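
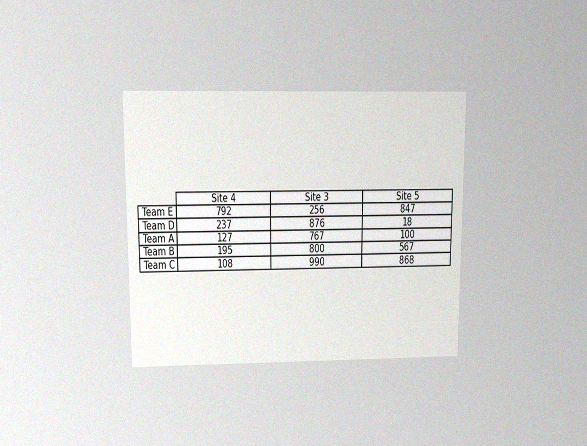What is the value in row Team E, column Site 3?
The chart is viewed at a slight angle, with some photo noise. The (Team E, Site 3) cell reads 256.

256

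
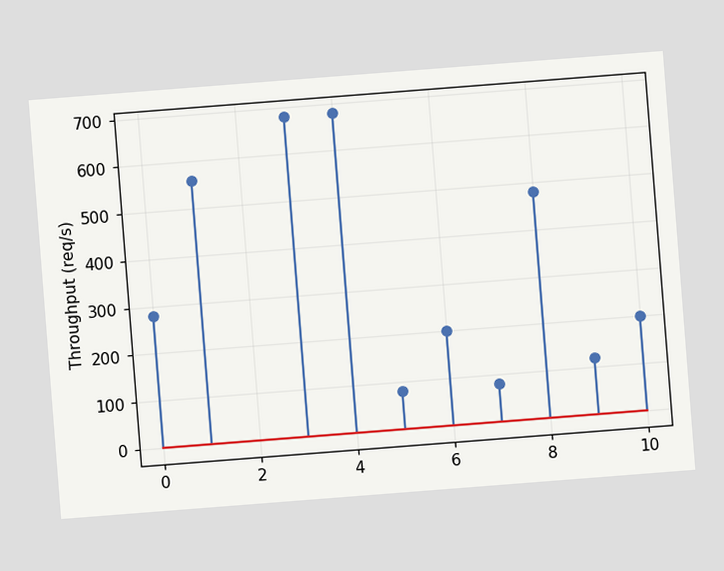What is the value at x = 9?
120req/s

The chart is tilted about 4° counter-clockwise. The stem at x=9 reaches 120req/s.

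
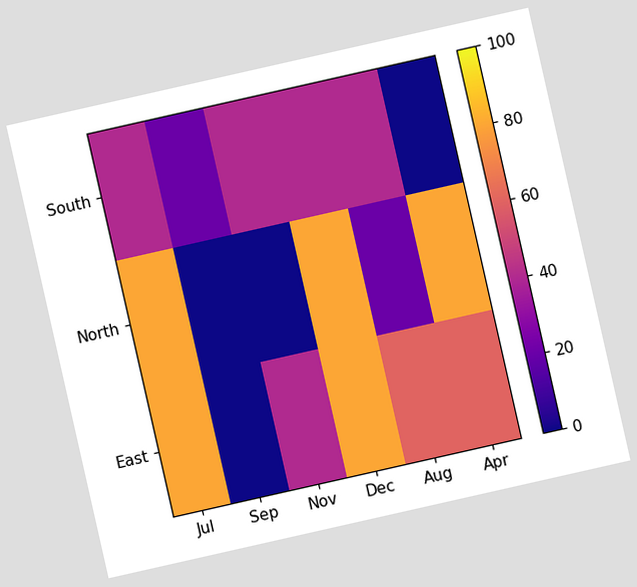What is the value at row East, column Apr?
The chart is tilted about 13° counter-clockwise. Matching cell (East, Apr) against the colorbar gives 60.

60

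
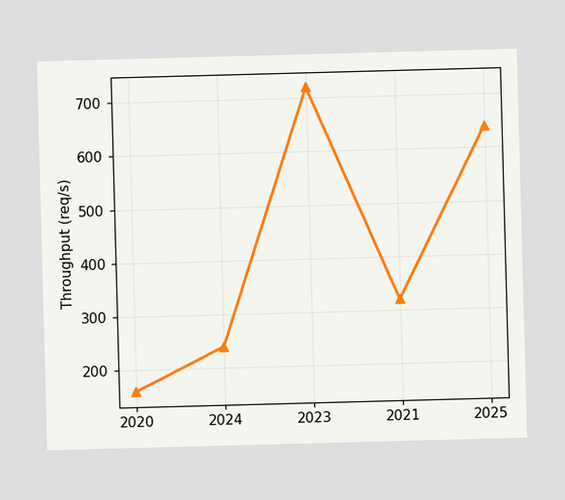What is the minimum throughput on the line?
160req/s

The lowest point is at 2020, and reading across to the y-axis gives 160req/s.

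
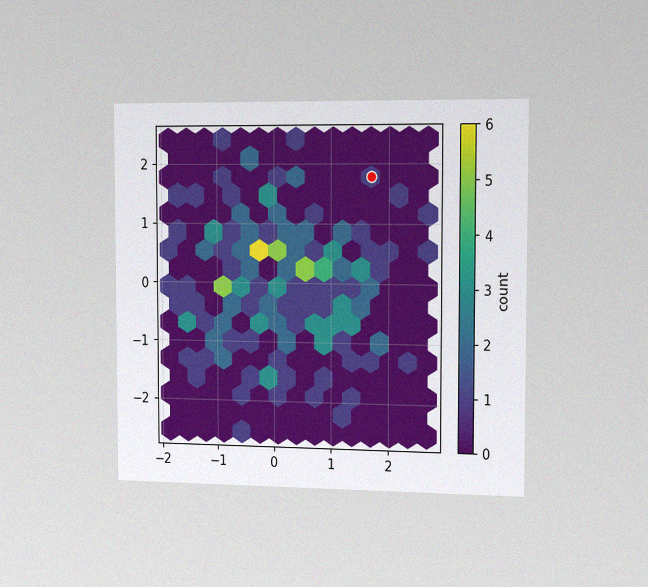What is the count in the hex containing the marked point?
1

The chart is viewed slightly from the right, with some photo noise. The marked hex reads 1 on the colorbar.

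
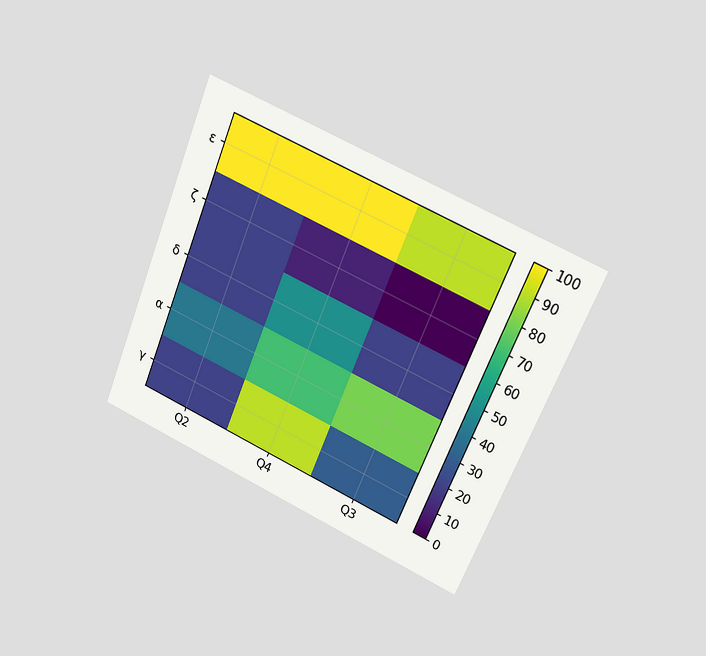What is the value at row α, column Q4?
The chart is tilted about 22° clockwise and viewed at a slight angle. Matching cell (α, Q4) against the colorbar gives 70.

70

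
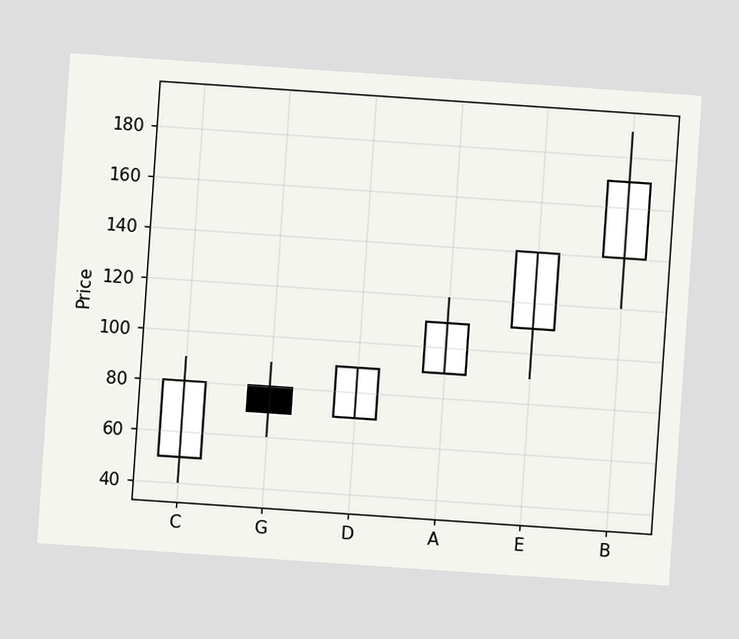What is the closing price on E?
The chart is tilted about 4° clockwise. The E candle closes at 140.

140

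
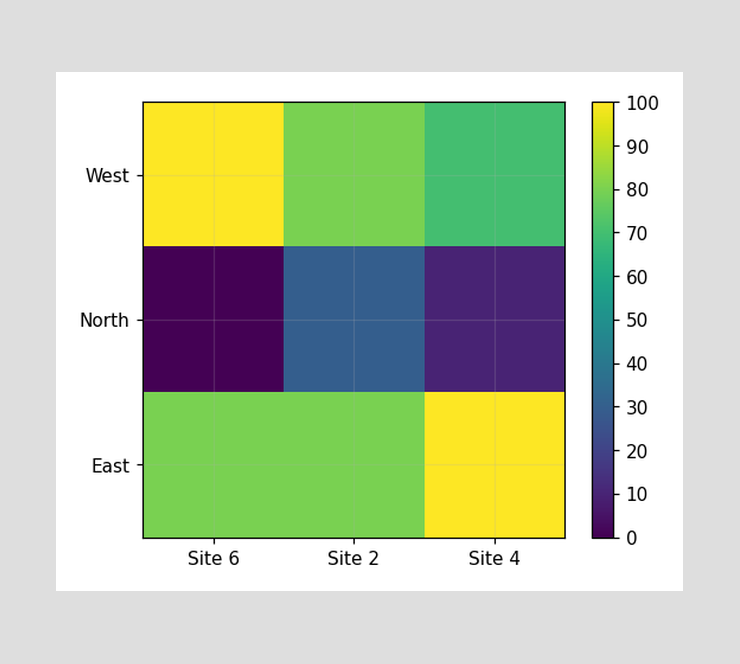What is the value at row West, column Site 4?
Matching cell (West, Site 4) against the colorbar gives 70.

70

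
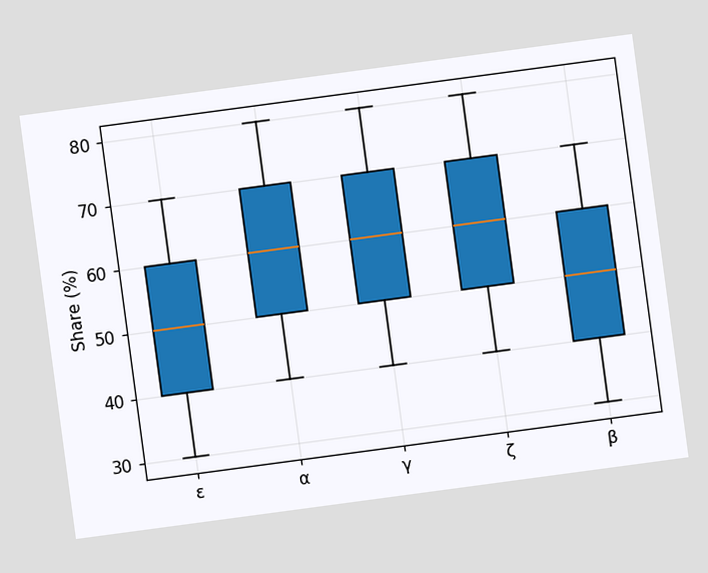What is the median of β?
50%

The chart is tilted about 8° counter-clockwise. The median line in the β box sits at 50%.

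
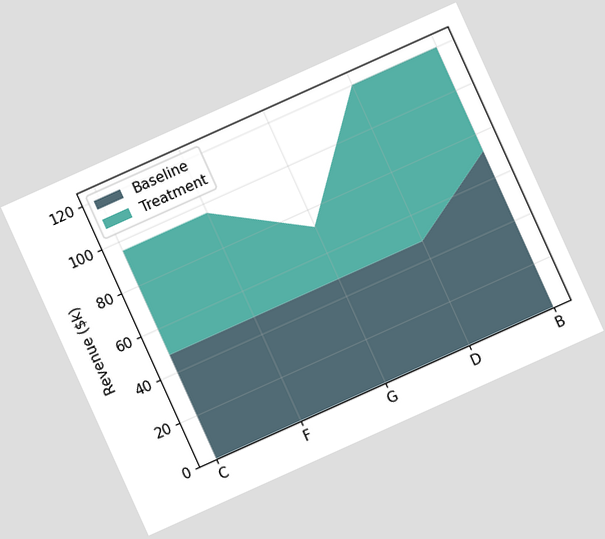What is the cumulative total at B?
The chart is tilted about 24° counter-clockwise. The stacked total at B reaches $120k.

$120k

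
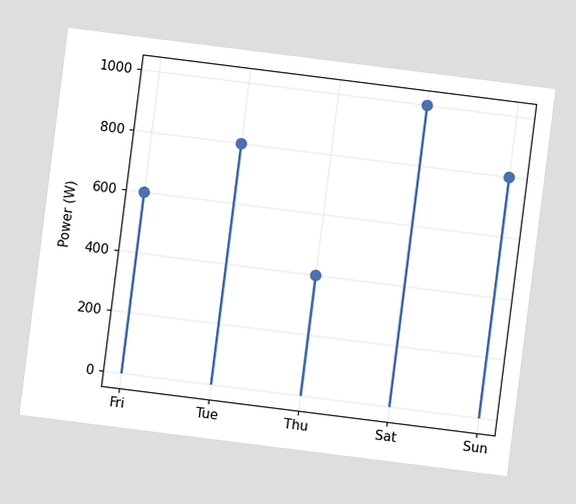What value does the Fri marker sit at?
The chart is tilted about 7° clockwise. The Fri marker sits at 600W.

600W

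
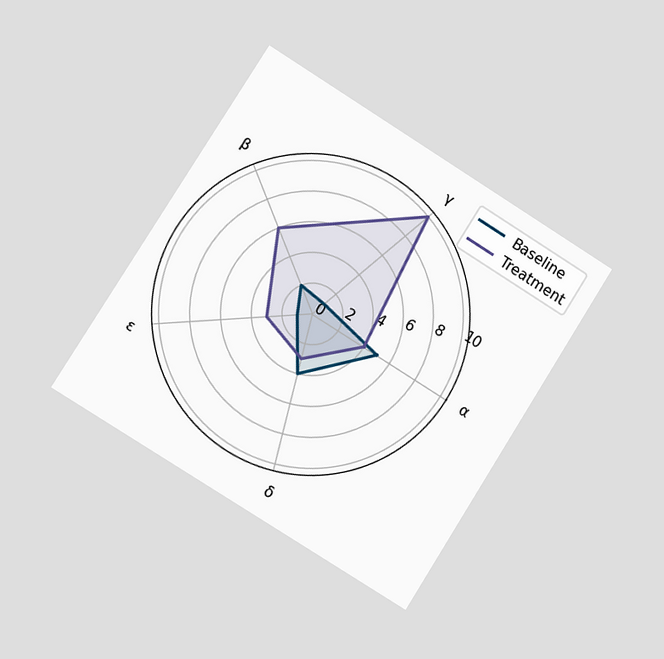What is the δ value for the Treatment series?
3

The chart is tilted about 32° clockwise and viewed slightly from the left. On the δ axis, Treatment reaches 3.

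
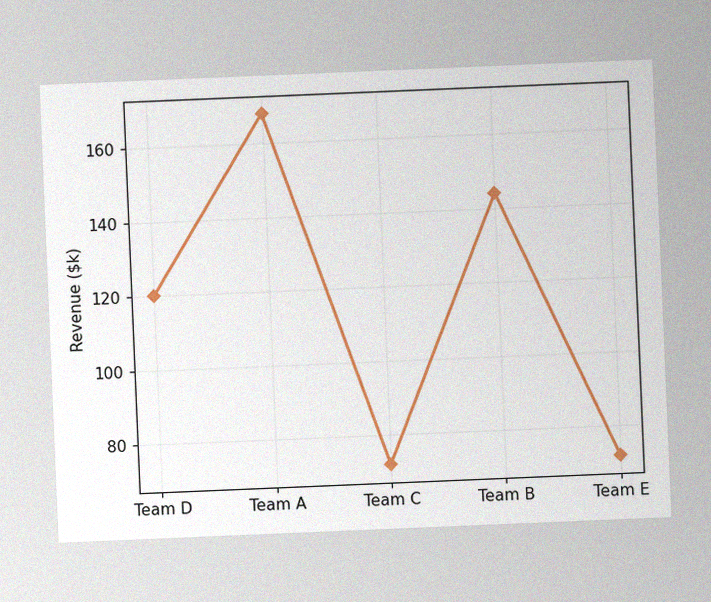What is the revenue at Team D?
$120k

The chart is tilted about 2° counter-clockwise, with some photo noise. At Team D, the line is at $120k.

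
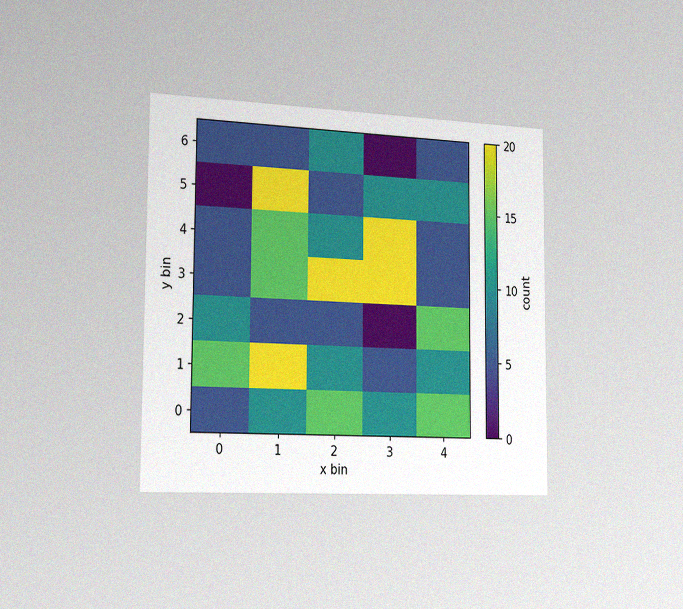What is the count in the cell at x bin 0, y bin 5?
0

The chart is viewed slightly from the left, with some photo noise. Matching the cell (0, 5) against the colorbar gives 0.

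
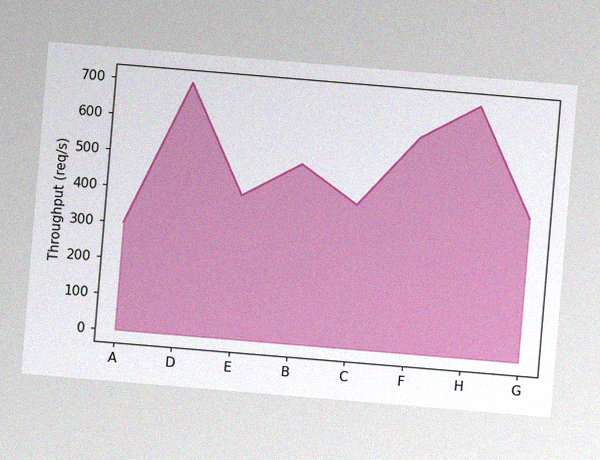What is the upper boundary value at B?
The chart is tilted about 5° clockwise, with some photo noise. At B the upper boundary is at 500req/s.

500req/s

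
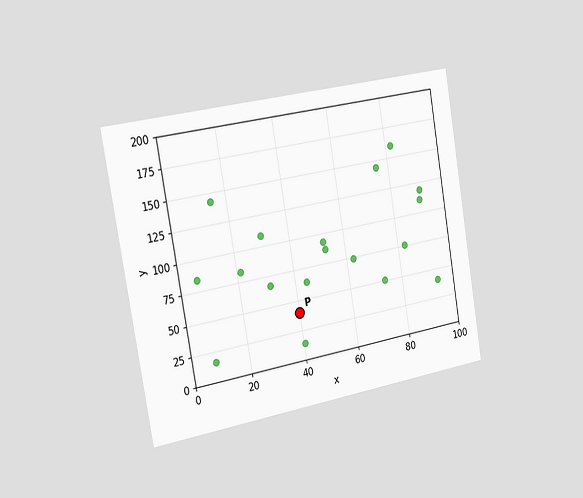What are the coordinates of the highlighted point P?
(40, 40)

The chart is tilted about 10° counter-clockwise and viewed slightly from the left. Following the gridlines from P to each axis, P sits at (40, 40).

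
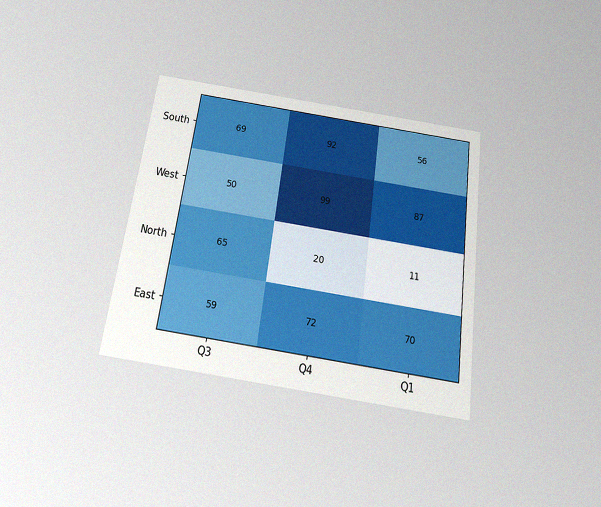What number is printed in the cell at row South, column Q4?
92

The chart is tilted about 8° clockwise and viewed slightly from below, with some photo noise. The (South, Q4) cell reads 92.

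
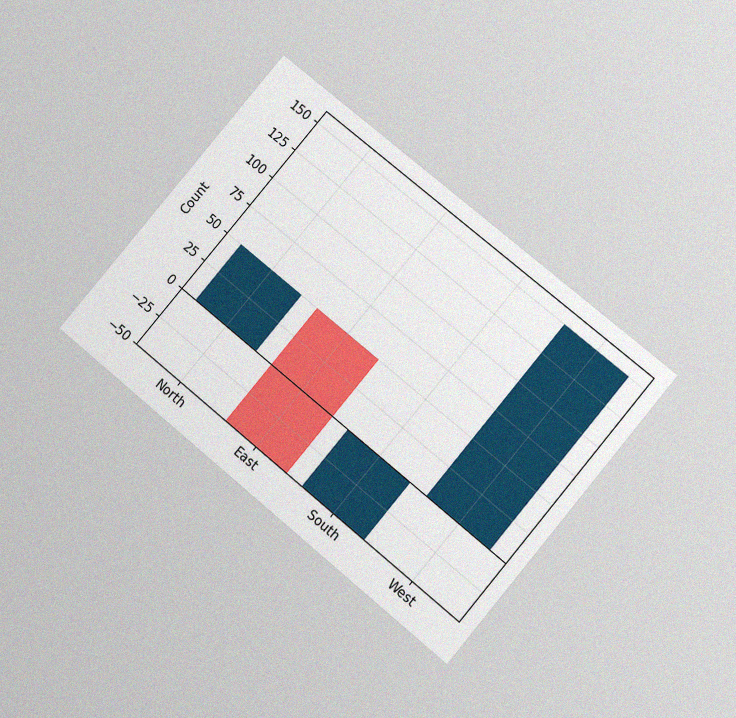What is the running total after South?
0

The chart is tilted about 40° clockwise and viewed slightly from below, with some photo noise. After South the running total reaches 0.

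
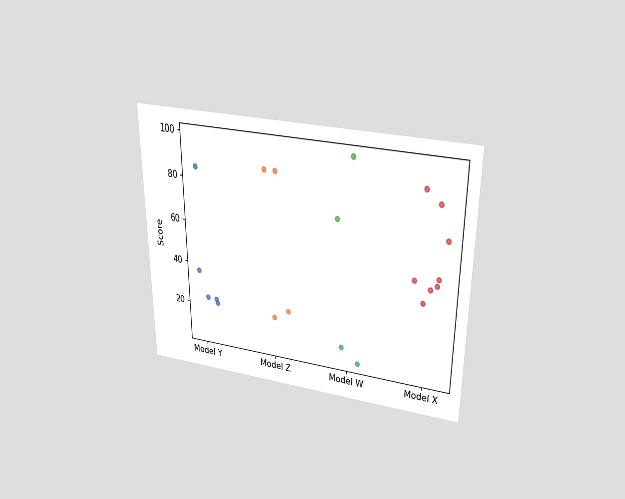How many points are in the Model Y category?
5

The chart is viewed slightly from above. Counting the markers in the Model Y column gives 5.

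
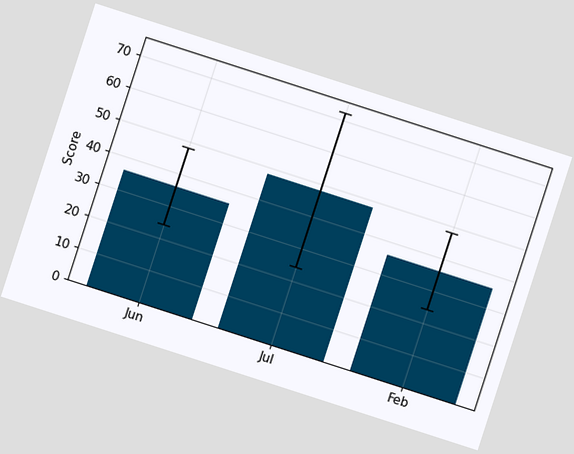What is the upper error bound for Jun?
48

The chart is tilted about 18° clockwise. The Jun bar's upper whisker reaches 48.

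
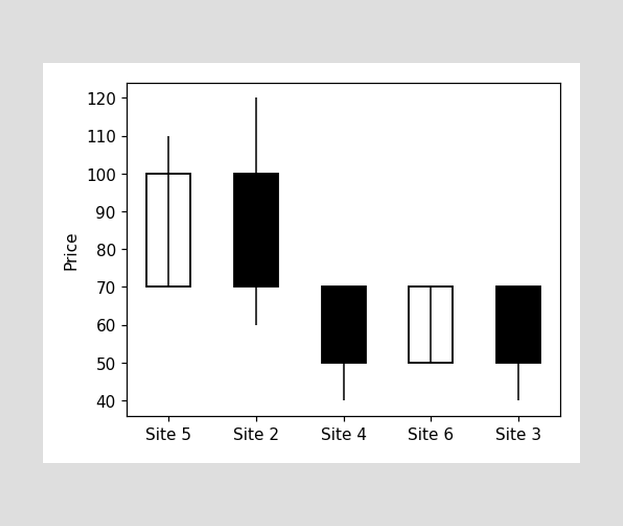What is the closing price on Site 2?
The Site 2 candle closes at 70.

70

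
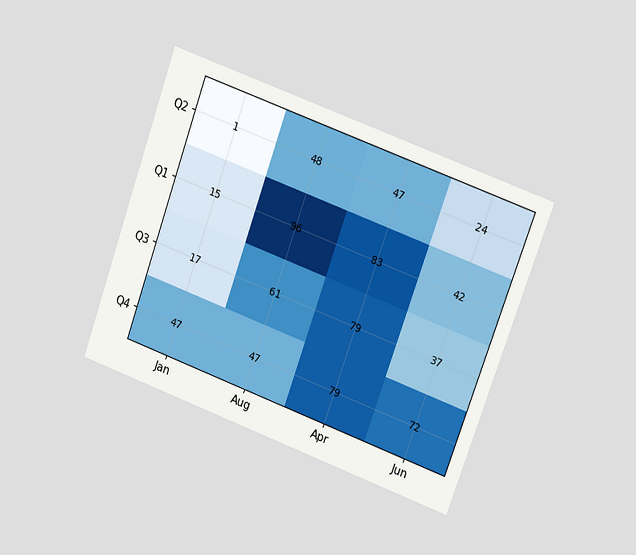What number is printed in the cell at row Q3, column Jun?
37

The chart is tilted about 20° clockwise and viewed at a slight angle. The (Q3, Jun) cell reads 37.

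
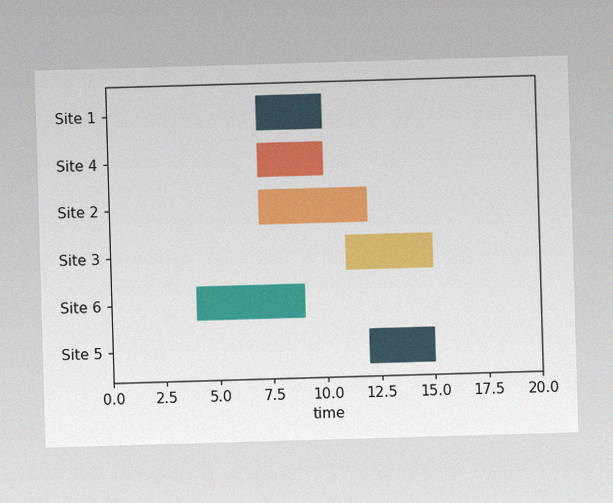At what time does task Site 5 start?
The image has some photo noise and uneven lighting. The Site 5 bar begins at t=12.

12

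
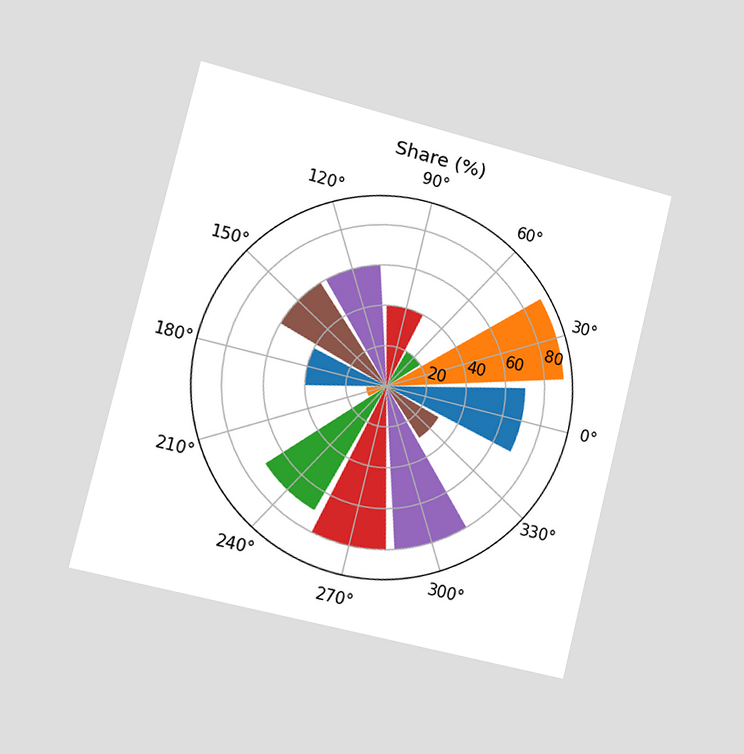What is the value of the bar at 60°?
The chart is tilted about 14° clockwise and viewed slightly from the left. The bar at 60° reaches 20% on the radial axis.

20%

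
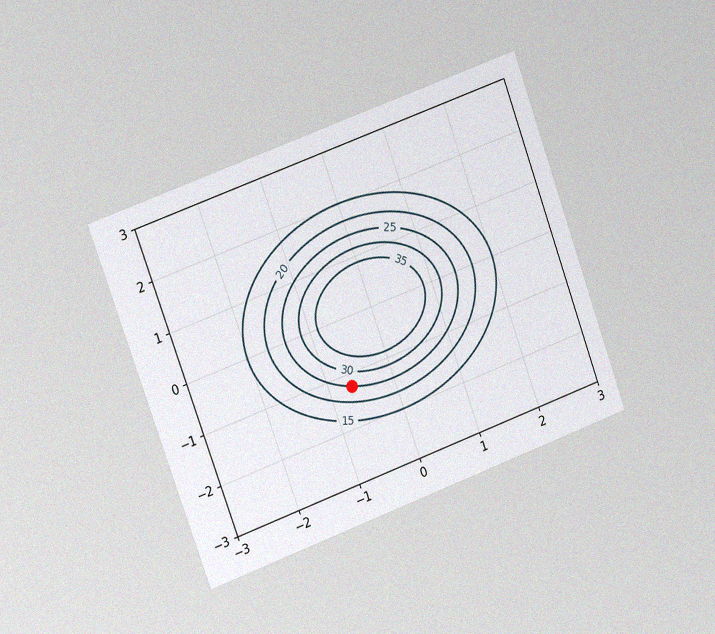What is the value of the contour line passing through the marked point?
25

The chart is tilted about 20° counter-clockwise and viewed slightly from the left, with some photo noise. The marked point sits on the contour labelled 25.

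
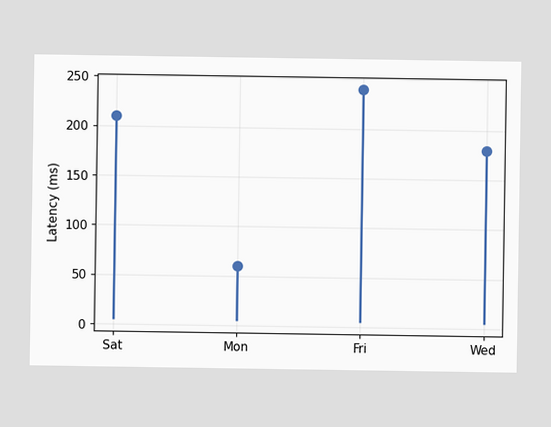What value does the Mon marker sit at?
The Mon marker sits at 60ms.

60ms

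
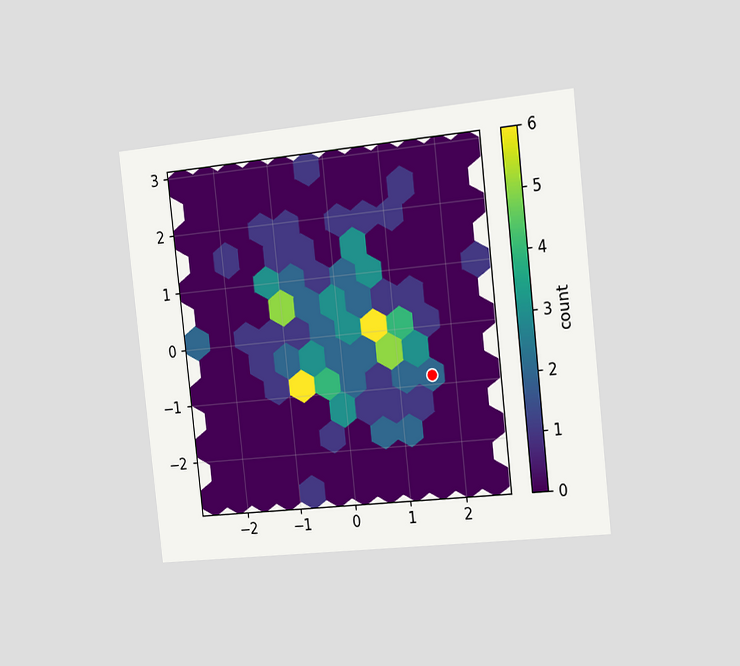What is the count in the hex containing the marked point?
The chart is tilted about 6° counter-clockwise and viewed slightly from the right. The marked hex reads 2 on the colorbar.

2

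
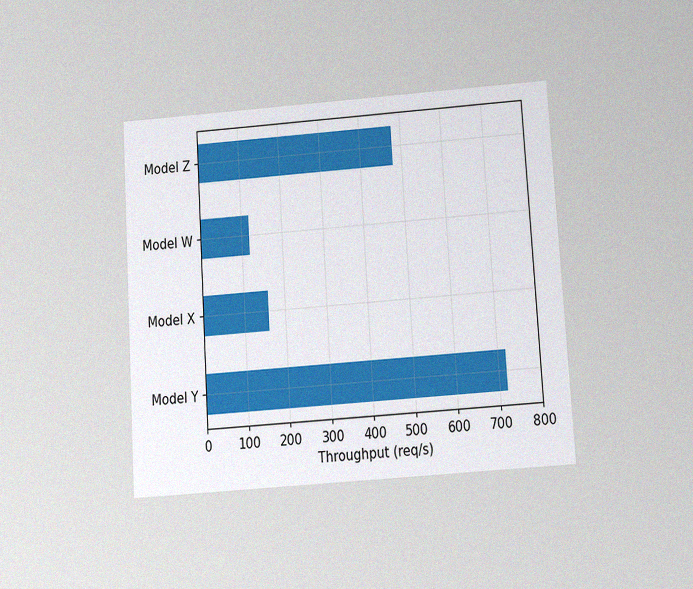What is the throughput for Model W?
The chart is tilted about 4° counter-clockwise and viewed slightly from below, with some photo noise. Reading along the chart's x-axis, the Model W bar reaches 120req/s.

120req/s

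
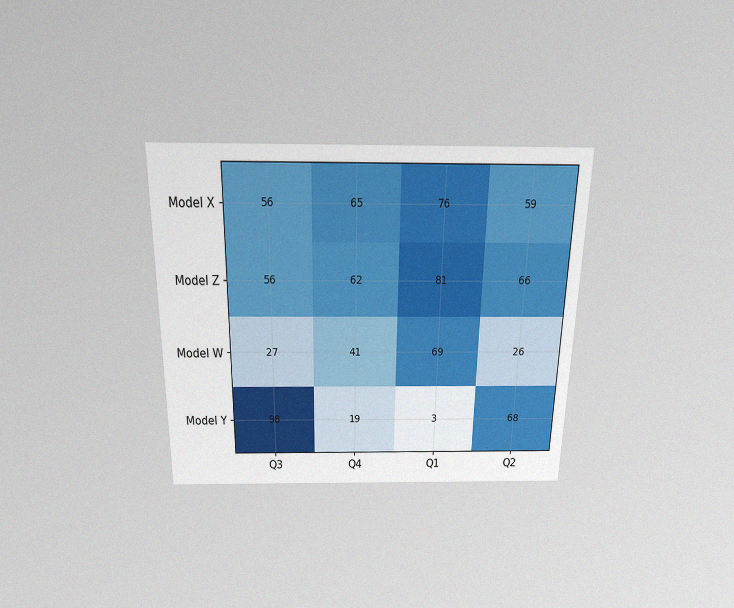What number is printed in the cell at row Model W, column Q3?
27

The chart is viewed slightly from above, with some photo noise. The (Model W, Q3) cell reads 27.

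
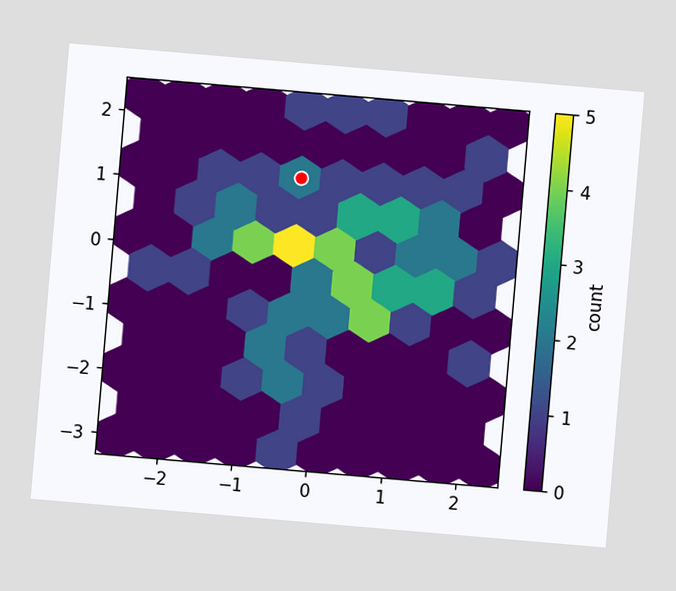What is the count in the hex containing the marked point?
The chart is tilted about 5° clockwise. The marked hex reads 2 on the colorbar.

2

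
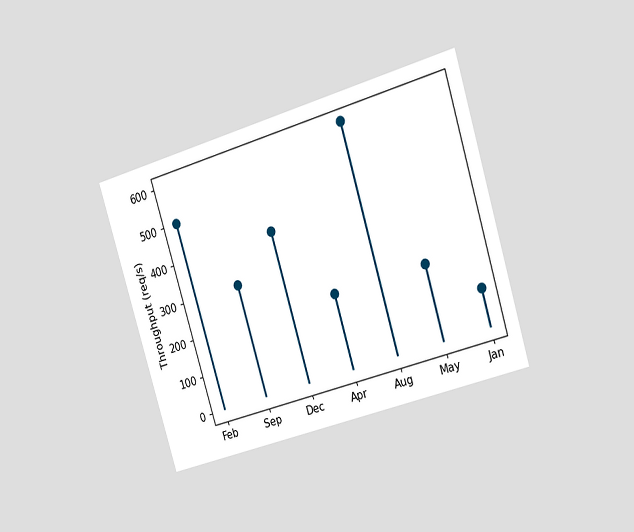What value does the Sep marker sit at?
300req/s

The chart is tilted about 17° counter-clockwise and viewed slightly from the right. The Sep marker sits at 300req/s.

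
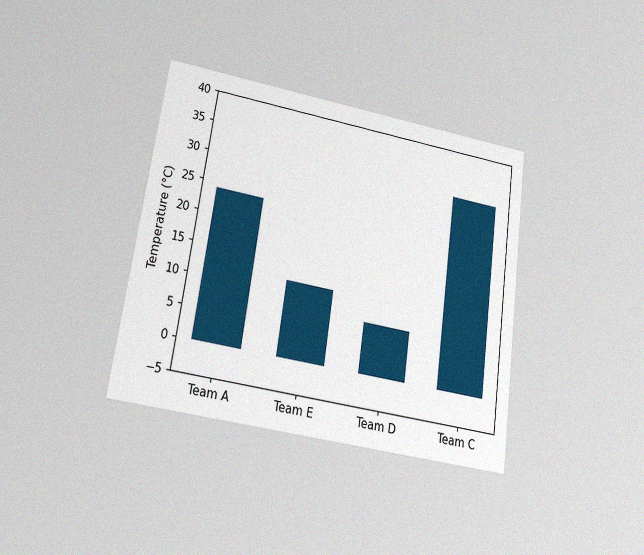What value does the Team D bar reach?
The chart is tilted about 8° clockwise and viewed at a slight angle, with some photo noise. Reading along the chart's y-axis, the Team D bar reaches 8°C.

8°C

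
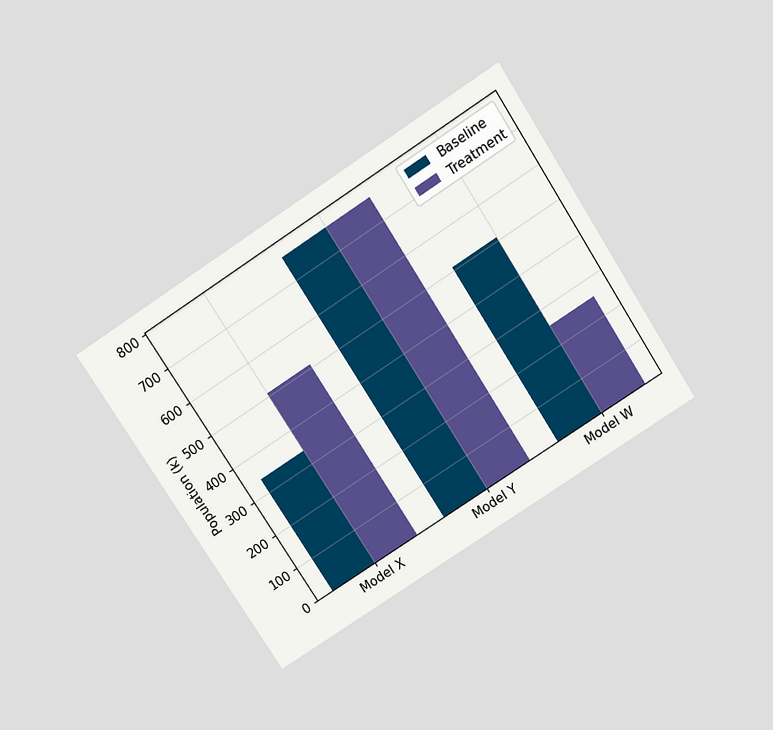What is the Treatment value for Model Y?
The chart is tilted about 33° counter-clockwise and viewed slightly from above. The Treatment bar at Model Y reaches 765k on the y-axis.

765k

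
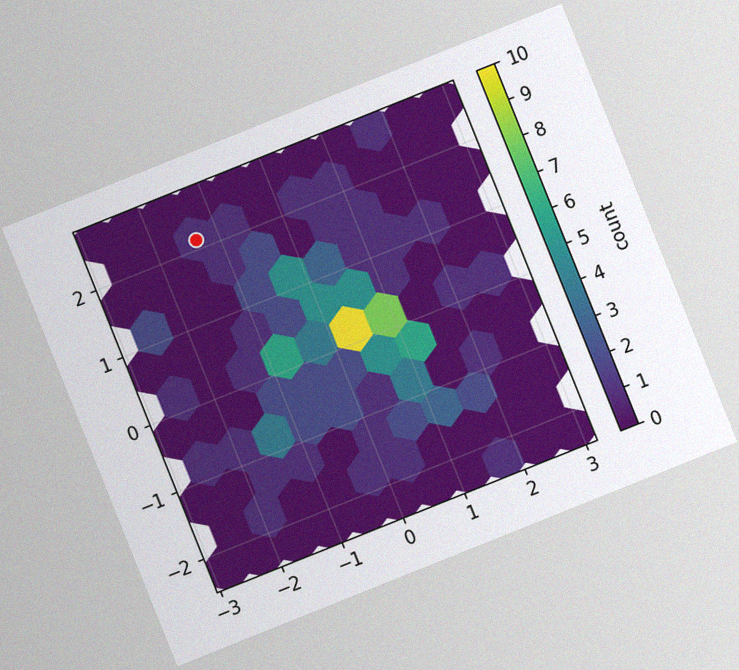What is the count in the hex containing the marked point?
The chart is tilted about 22° counter-clockwise, with some photo noise. The marked hex reads 1 on the colorbar.

1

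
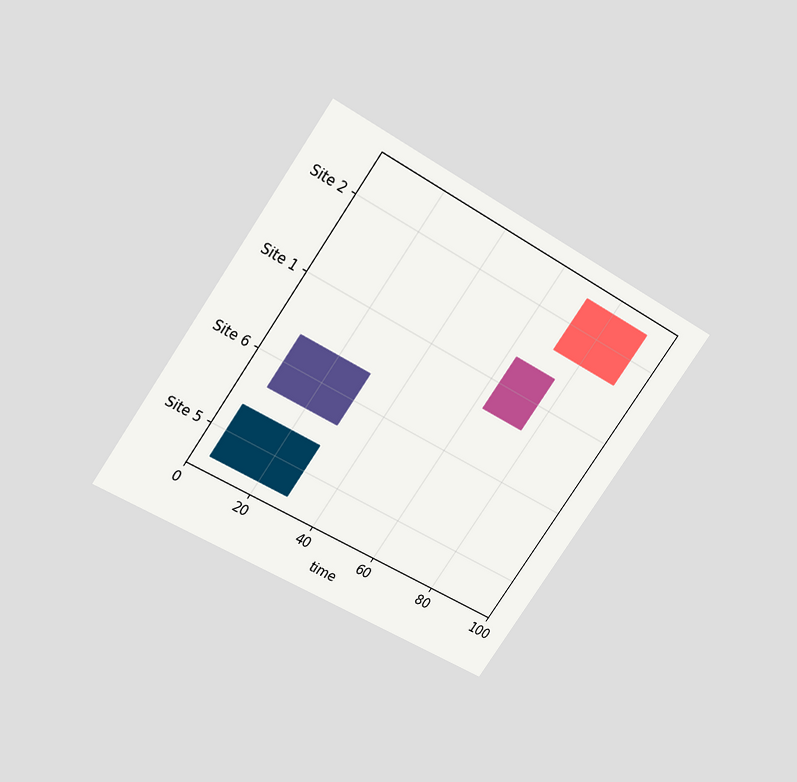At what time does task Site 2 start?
The chart is tilted about 35° clockwise and viewed slightly from above. The Site 2 bar begins at t=71.

71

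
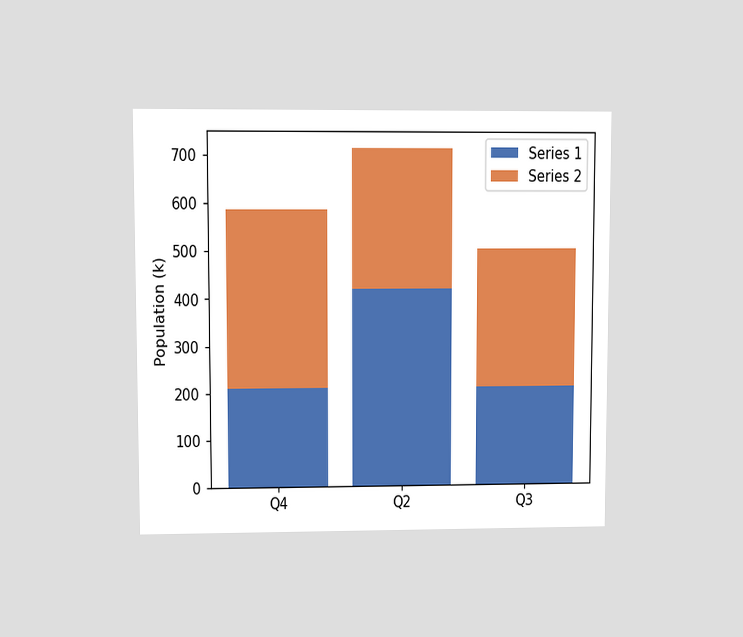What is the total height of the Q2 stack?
714k

The chart is viewed at a slight angle. The Q2 stack's top reaches 714k on the y-axis.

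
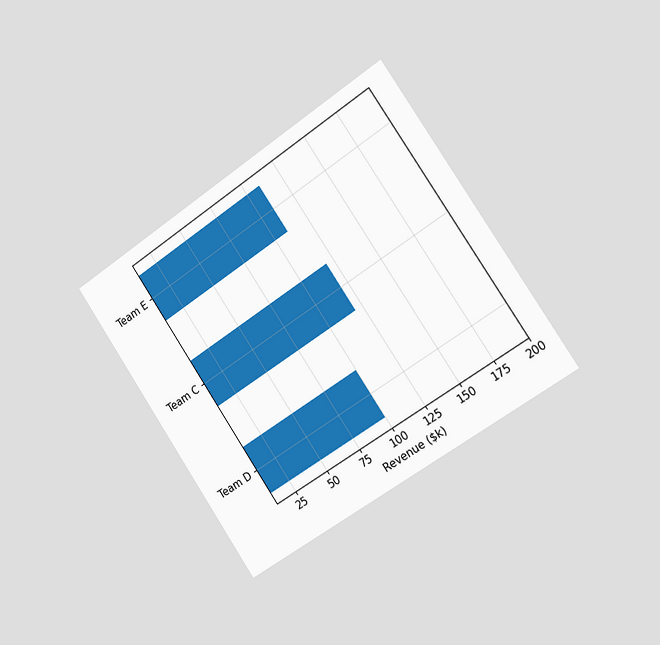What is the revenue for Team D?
$100k

The chart is tilted about 34° counter-clockwise and viewed slightly from the right. Reading along the chart's x-axis, the Team D bar reaches $100k.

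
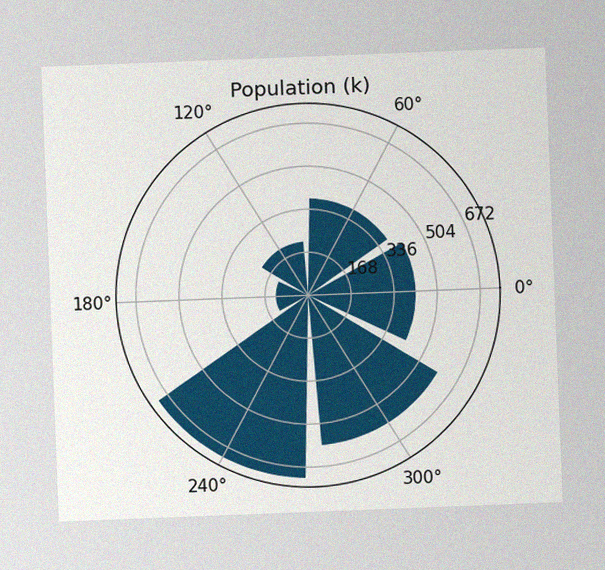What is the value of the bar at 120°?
The chart is tilted about 2° counter-clockwise, with some photo noise. The bar at 120° reaches 210k on the radial axis.

210k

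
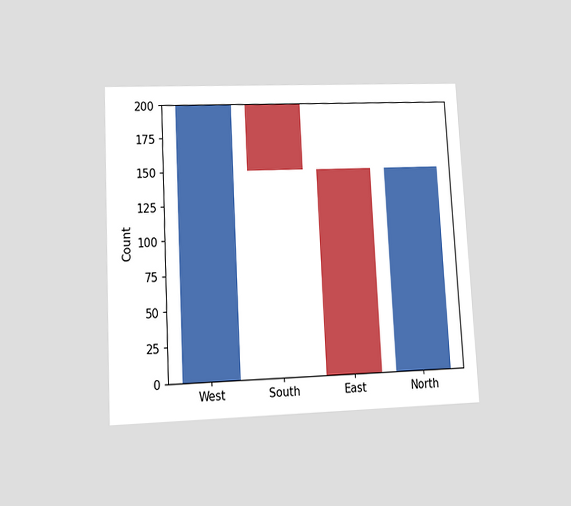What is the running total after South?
The chart is tilted about 3° counter-clockwise and viewed at a slight angle. After South the running total reaches 150.

150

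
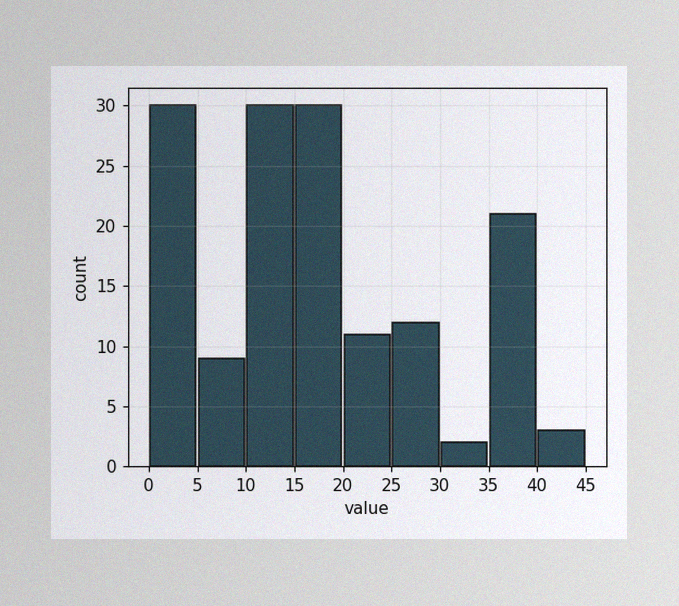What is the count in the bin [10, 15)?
The image has some photo noise and uneven lighting. The [10, 15) bin has height 30.

30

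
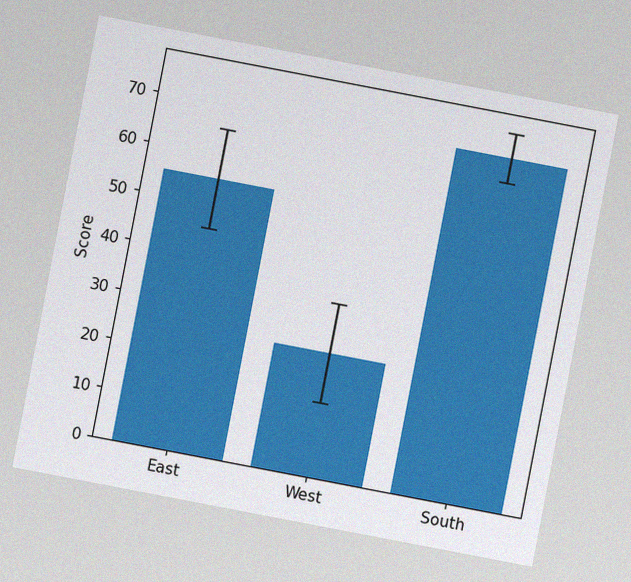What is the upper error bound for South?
The chart is tilted about 11° clockwise, with some photo noise. The South bar's upper whisker reaches 75.

75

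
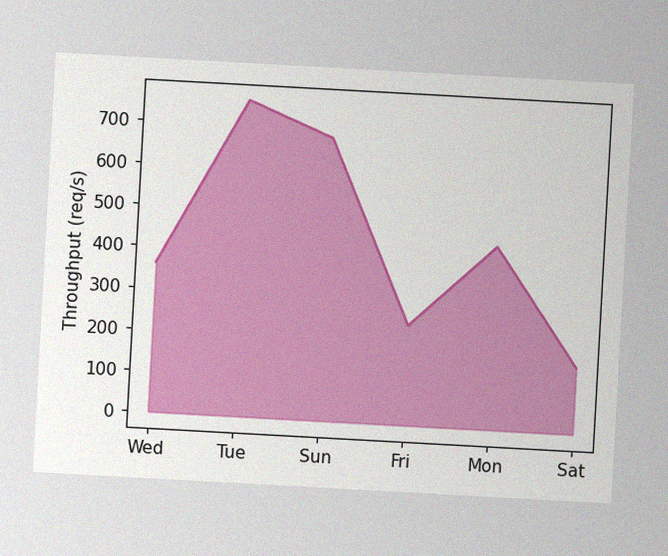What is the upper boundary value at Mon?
440req/s

The chart is tilted about 3° clockwise, with some photo noise. At Mon the upper boundary is at 440req/s.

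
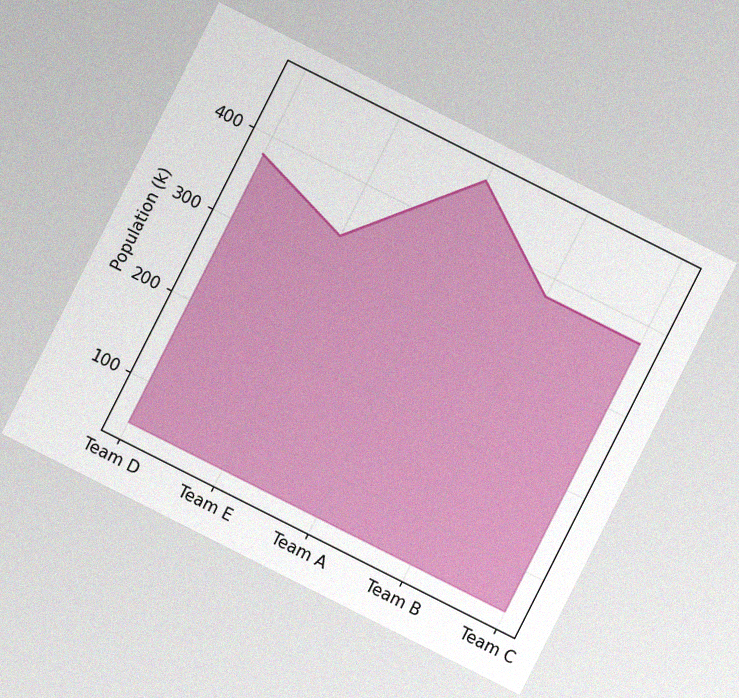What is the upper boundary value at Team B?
378k

The chart is tilted about 27° clockwise, with some photo noise. At Team B the upper boundary is at 378k.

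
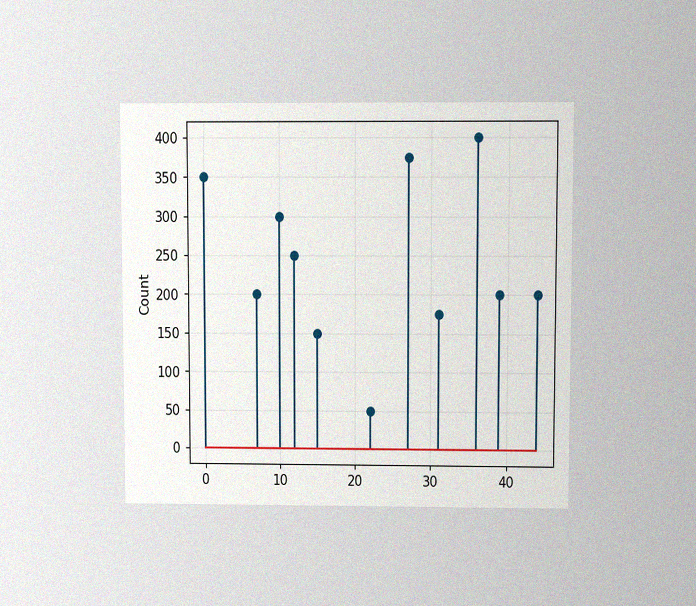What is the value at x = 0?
350

The chart is viewed at a slight angle, with some photo noise. The stem at x=0 reaches 350.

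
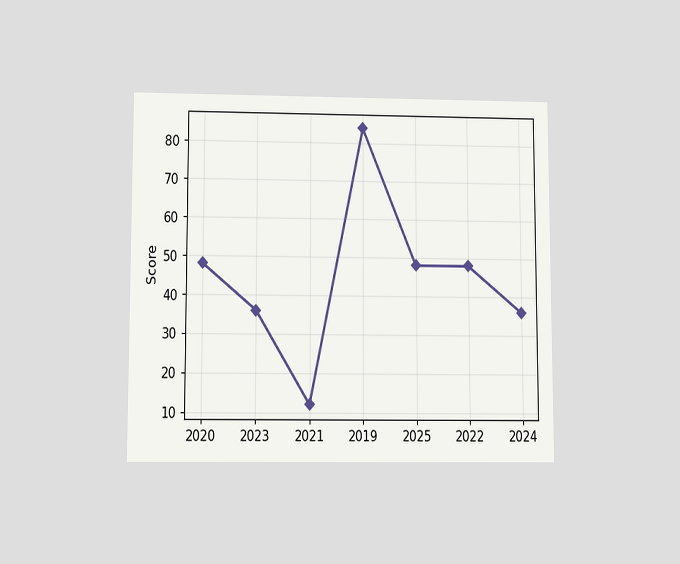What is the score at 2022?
The chart is viewed slightly from below. At 2022, the line is at 48.

48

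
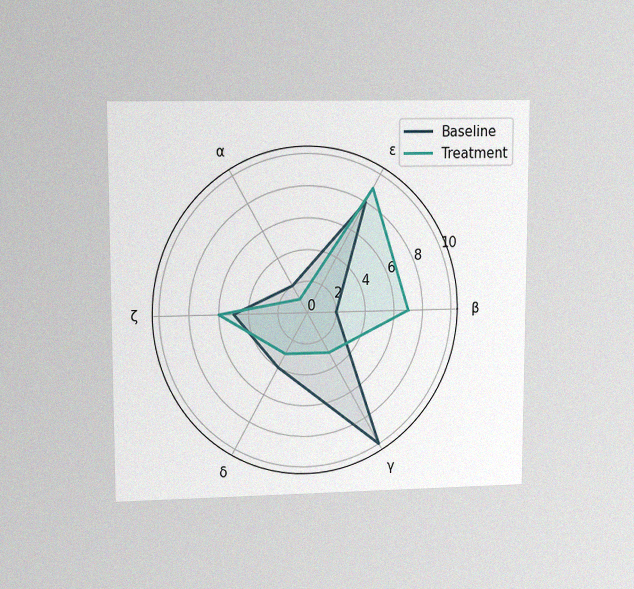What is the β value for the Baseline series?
The chart is viewed at a slight angle, with some photo noise. On the β axis, Baseline reaches 2.

2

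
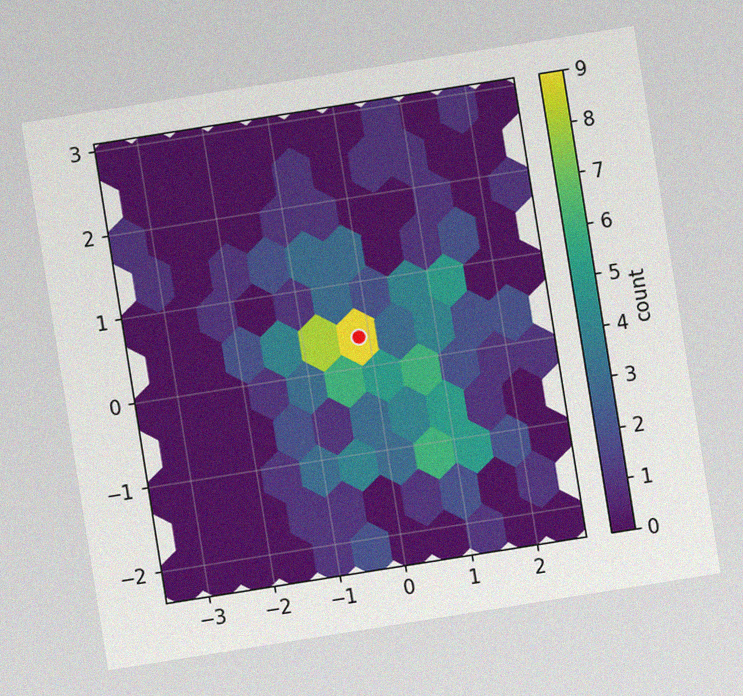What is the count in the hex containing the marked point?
The chart is tilted about 9° counter-clockwise, with some photo noise. The marked hex reads 9 on the colorbar.

9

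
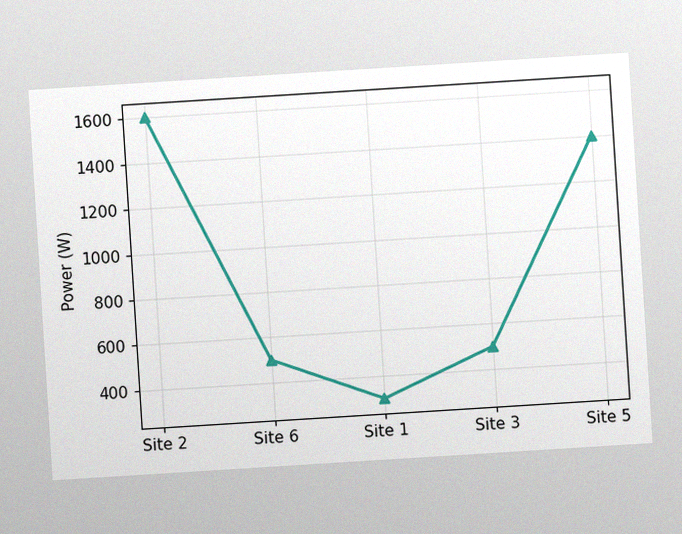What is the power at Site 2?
The chart is tilted about 4° counter-clockwise, with some photo noise. At Site 2, the line is at 1600W.

1600W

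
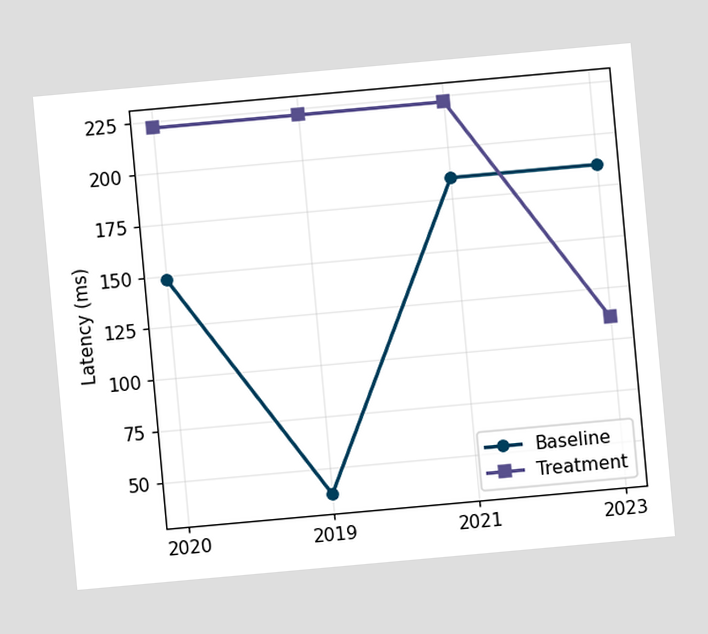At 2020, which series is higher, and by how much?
The chart is tilted about 5° counter-clockwise. At 2020, Treatment sits above the other line by 74ms.

Treatment, by 74ms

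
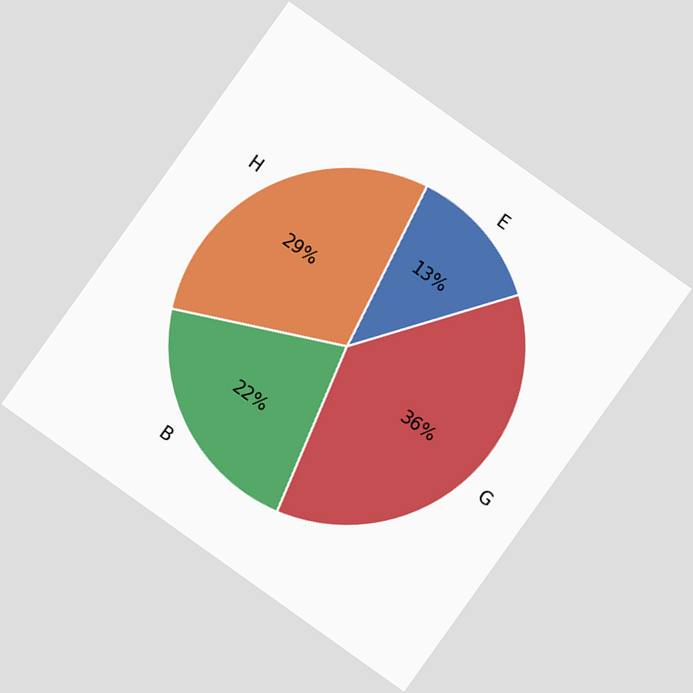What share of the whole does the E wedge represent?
The chart is tilted about 36° clockwise. The E slice takes up 13% of the pie.

13%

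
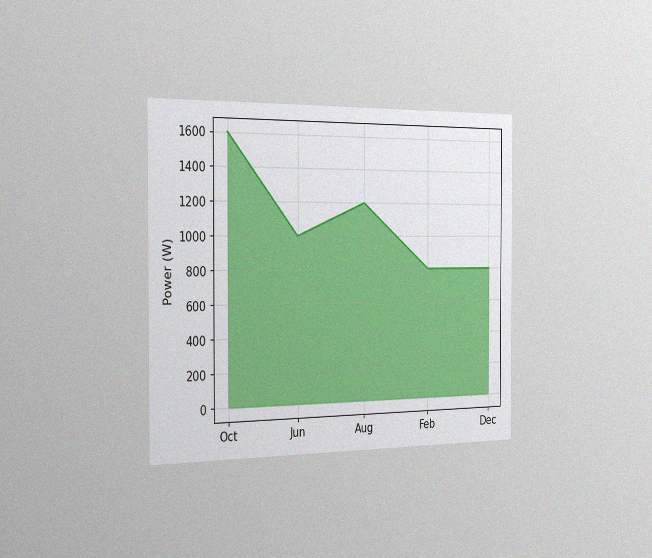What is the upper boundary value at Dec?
800W

The chart is viewed slightly from the left, with some photo noise. At Dec the upper boundary is at 800W.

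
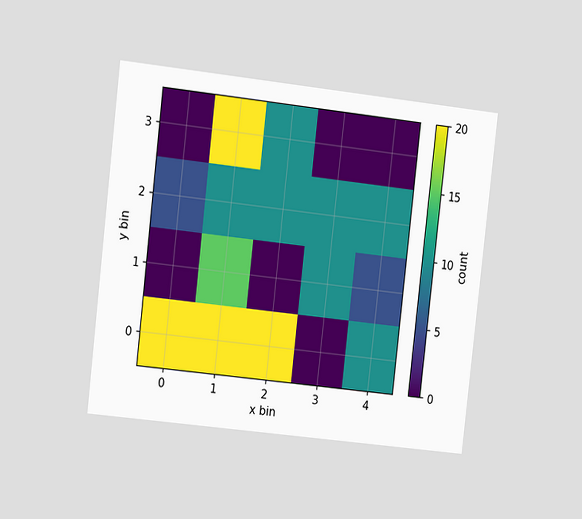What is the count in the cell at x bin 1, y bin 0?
The chart is tilted about 6° clockwise and viewed at a slight angle. Matching the cell (1, 0) against the colorbar gives 20.

20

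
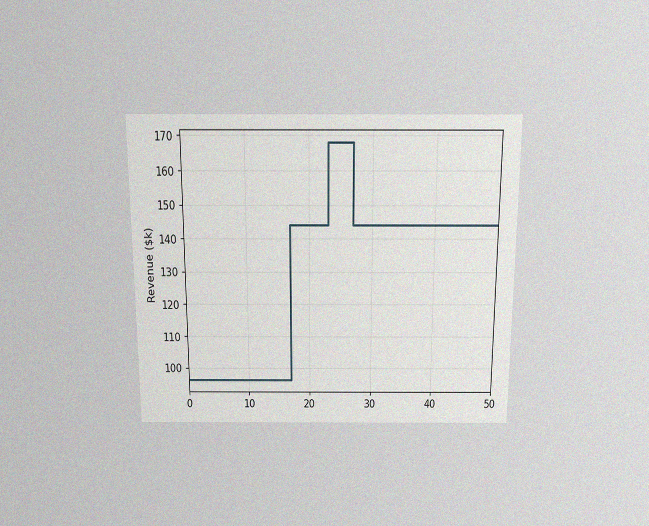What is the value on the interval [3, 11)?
$96k

The chart is viewed slightly from above, with some photo noise. On [3, 11) the step sits at $96k.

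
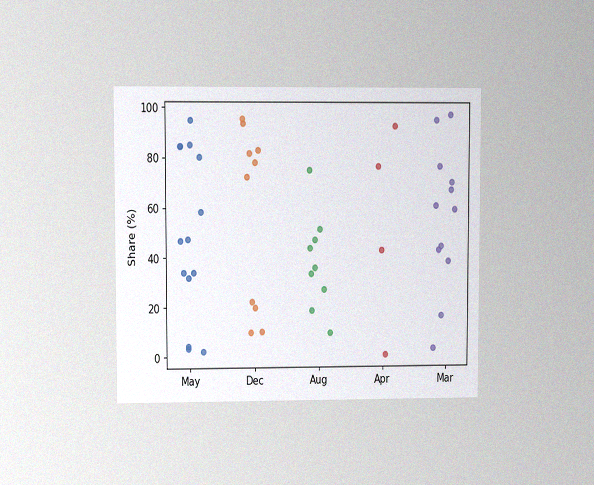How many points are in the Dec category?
10

The chart is viewed at a slight angle, with some photo noise. Counting the markers in the Dec column gives 10.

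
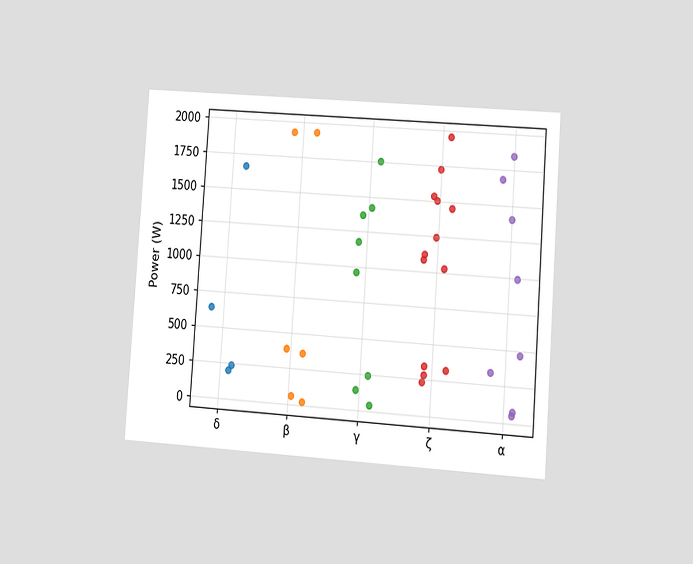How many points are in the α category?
8

The chart is tilted about 4° clockwise and viewed at a slight angle. Counting the markers in the α column gives 8.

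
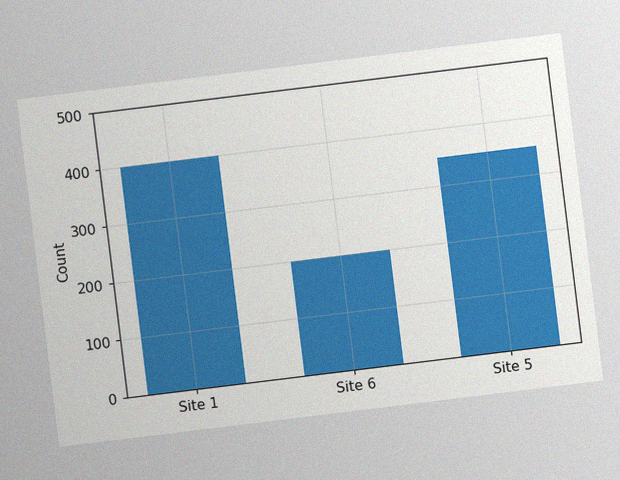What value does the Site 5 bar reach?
The chart is tilted about 7° counter-clockwise, with some photo noise. Reading along the chart's y-axis, the Site 5 bar reaches 350.

350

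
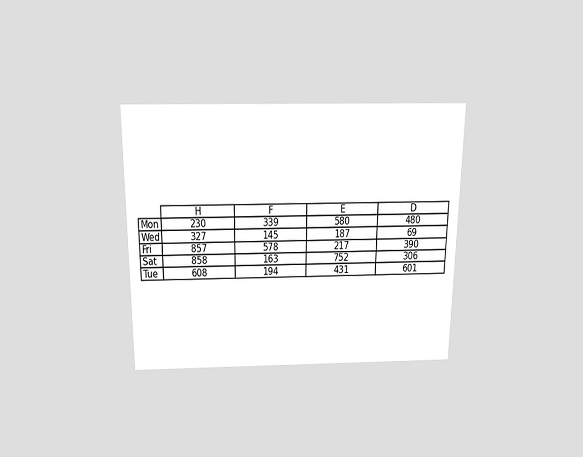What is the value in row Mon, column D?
The chart is viewed slightly from above. The (Mon, D) cell reads 480.

480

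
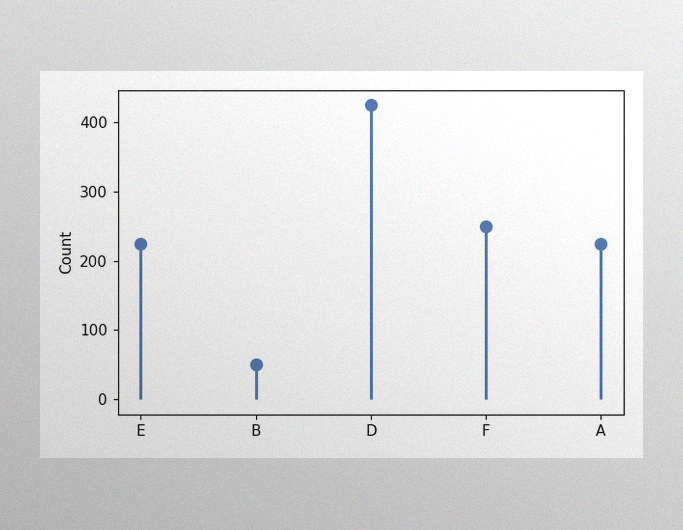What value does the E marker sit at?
The image has some photo noise and uneven lighting. The E marker sits at 225.

225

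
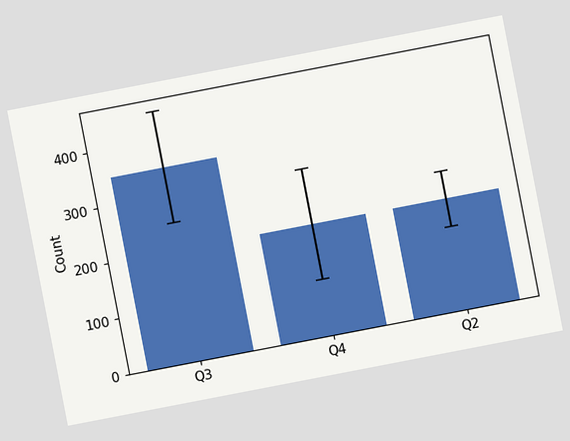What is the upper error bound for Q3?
The chart is tilted about 11° counter-clockwise. The Q3 bar's upper whisker reaches 450.

450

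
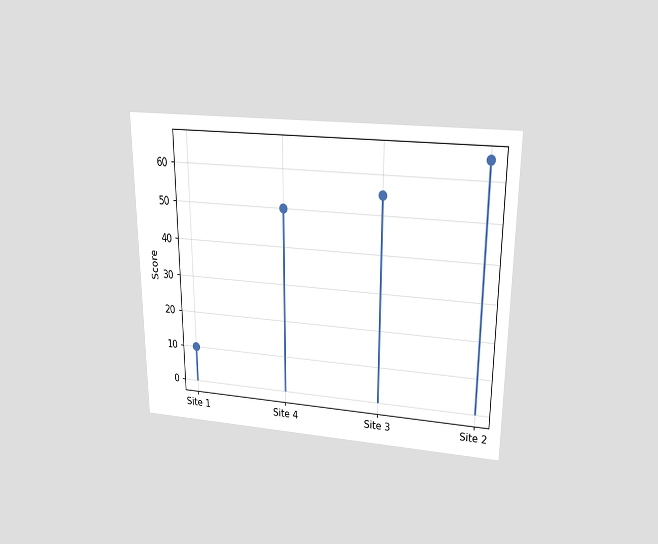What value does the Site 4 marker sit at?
The chart is viewed slightly from above. The Site 4 marker sits at 50.

50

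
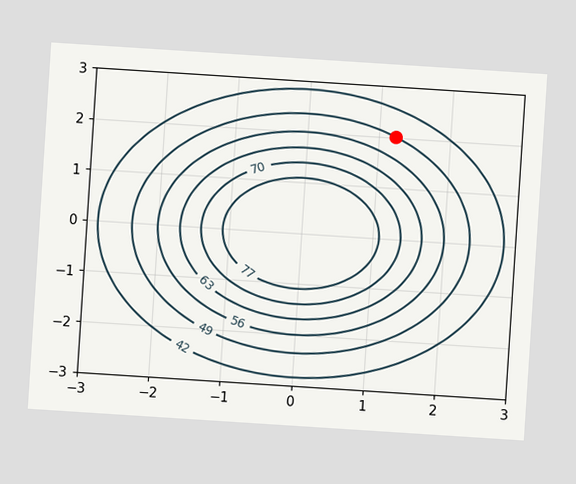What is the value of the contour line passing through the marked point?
The chart is tilted about 4° clockwise. The marked point sits on the contour labelled 49.

49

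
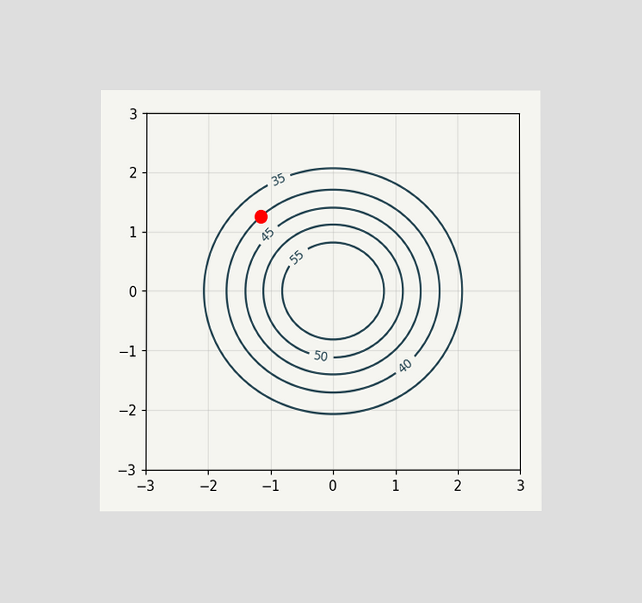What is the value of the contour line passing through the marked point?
The chart is viewed at a slight angle. The marked point sits on the contour labelled 40.

40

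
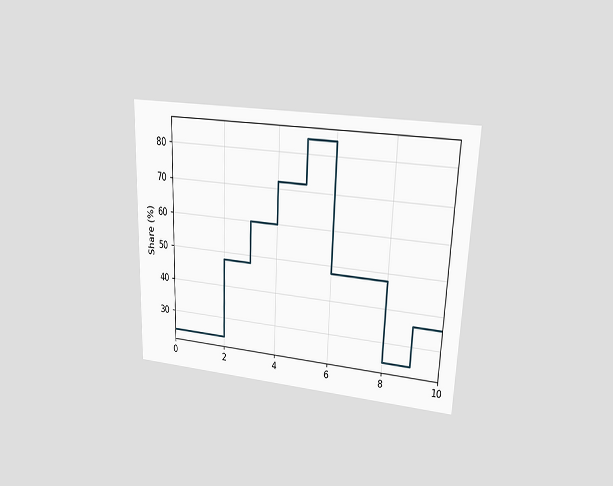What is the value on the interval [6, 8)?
The chart is tilted about 2° clockwise and viewed at a slight angle. On [6, 8) the step sits at 48%.

48%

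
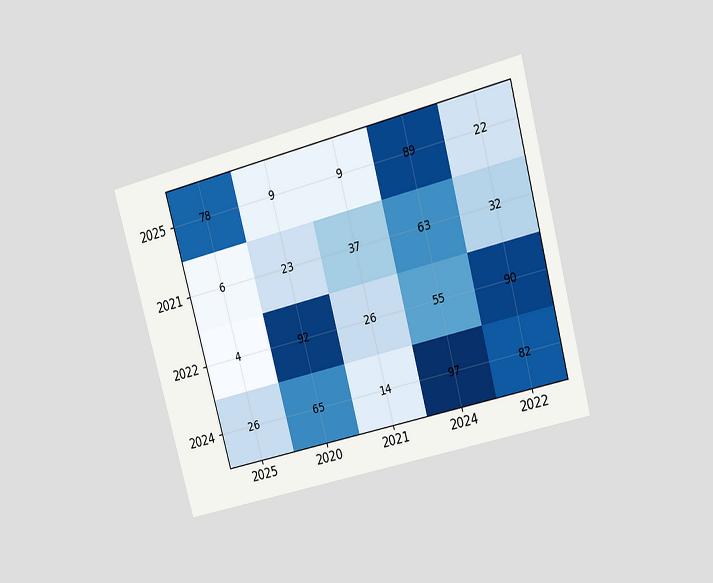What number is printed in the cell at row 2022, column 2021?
26

The chart is tilted about 15° counter-clockwise and viewed at a slight angle. The (2022, 2021) cell reads 26.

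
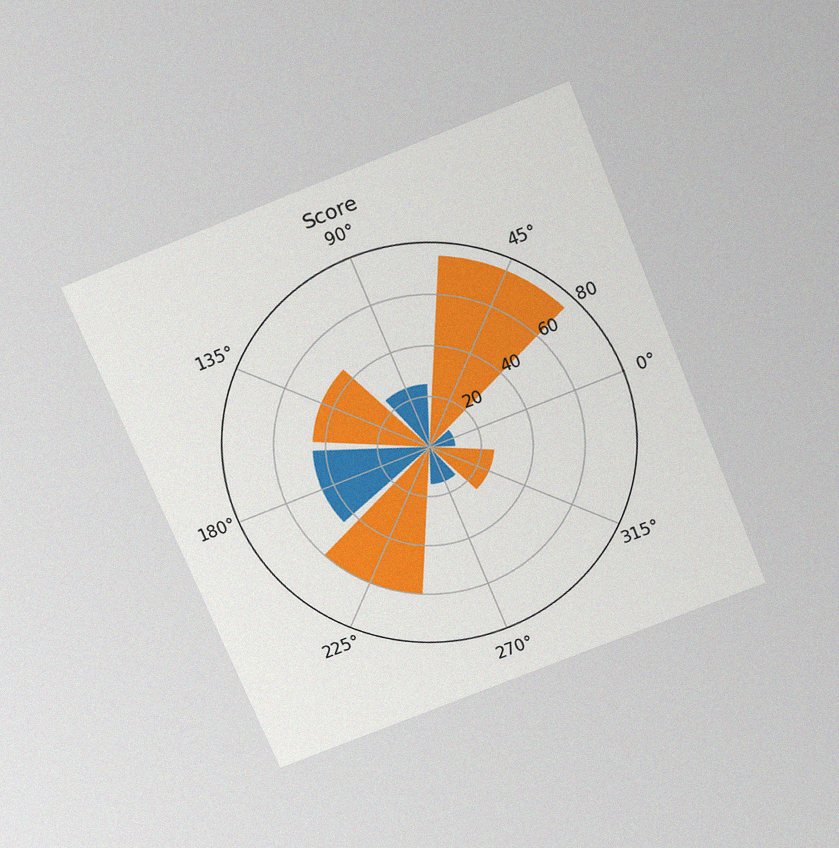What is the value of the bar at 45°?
The chart is tilted about 22° counter-clockwise and viewed slightly from above, with some photo noise. The bar at 45° reaches 75 on the radial axis.

75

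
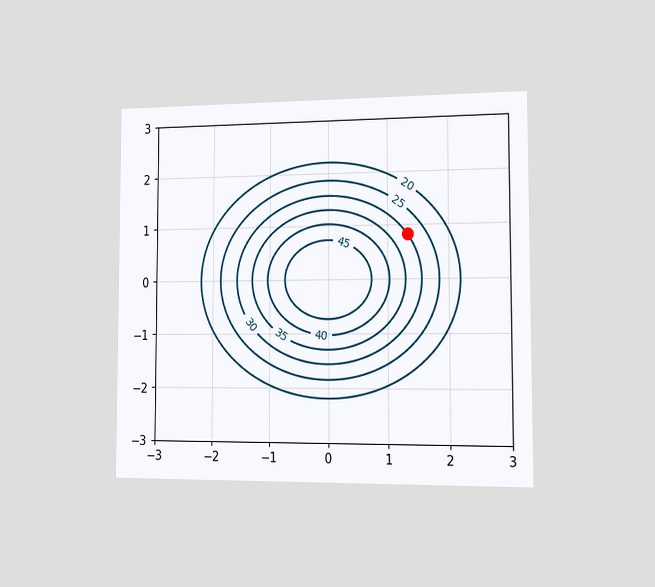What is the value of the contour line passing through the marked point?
30

The chart is viewed slightly from the right. The marked point sits on the contour labelled 30.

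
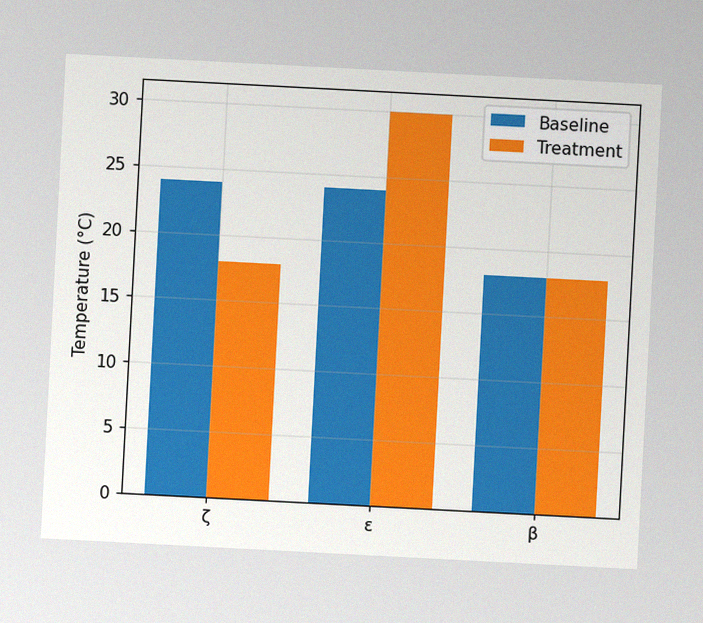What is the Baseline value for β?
18°C

The chart is tilted about 3° clockwise, with some photo noise. The Baseline bar at β reaches 18°C on the y-axis.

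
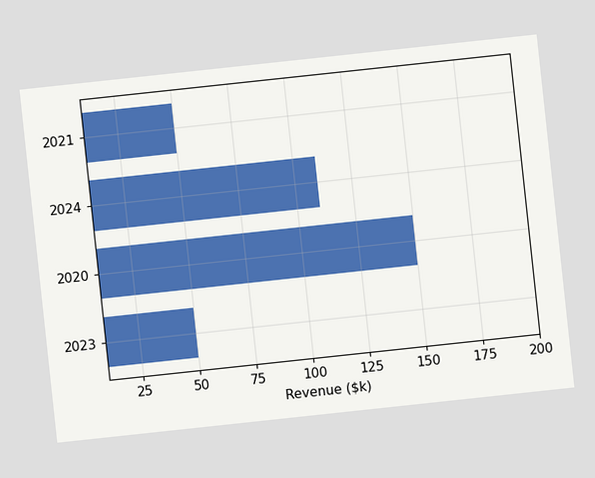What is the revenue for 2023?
$50k

The chart is tilted about 6° counter-clockwise. Reading along the chart's x-axis, the 2023 bar reaches $50k.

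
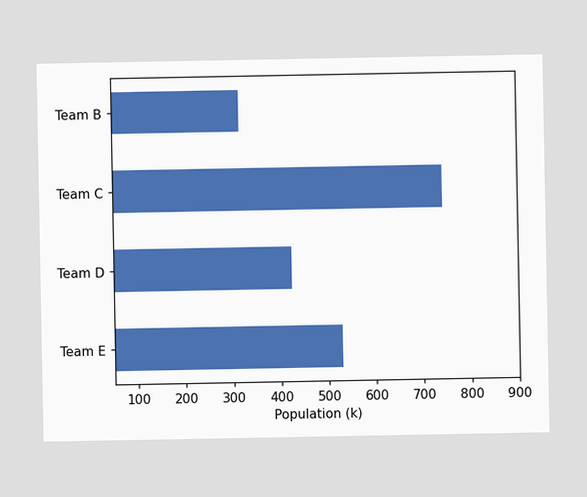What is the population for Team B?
Reading along the chart's x-axis, the Team B bar reaches 318k.

318k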